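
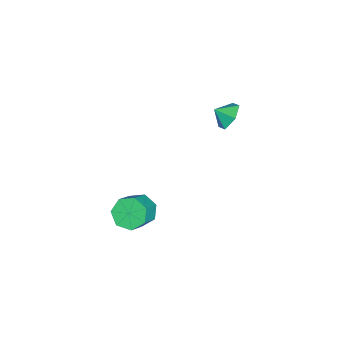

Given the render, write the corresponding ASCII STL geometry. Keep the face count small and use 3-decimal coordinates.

solid 
facet normal -0.751 0.158 -0.641
outer loop
vertex 3.316 -1.904 -2.612
vertex 2.831 -1.28 -1.89
vertex 3.535 -1.002 -2.647
endloop
endfacet
facet normal 0.617 -0.179 -0.767
outer loop
vertex 3.316 -1.904 -2.612
vertex 3.535 -1.002 -2.647
vertex 4.653 -2.185 -1.471
endloop
endfacet
facet normal 0.617 -0.179 -0.767
outer loop
vertex 4.653 -2.185 -1.471
vertex 3.535 -1.002 -2.647
vertex 4.872 -1.283 -1.506
endloop
endfacet
facet normal 0.751 -0.158 0.641
outer loop
vertex 4.653 -2.185 -1.471
vertex 4.872 -1.283 -1.506
vertex 4.169 -1.56 -0.75
endloop
endfacet
facet normal -0.751 0.158 -0.641
outer loop
vertex 3.535 -1.002 -2.647
vertex 2.831 -1.28 -1.89
vertex 3.225 -0.31 -2.113
endloop
endfacet
facet normal 0.569 0.647 -0.508
outer loop
vertex 3.535 -1.002 -2.647
vertex 3.225 -0.31 -2.113
vertex 4.872 -1.283 -1.506
endloop
endfacet
facet normal 0.569 0.646 -0.508
outer loop
vertex 4.872 -1.283 -1.506
vertex 3.225 -0.31 -2.113
vertex 4.562 -0.59 -0.972
endloop
endfacet
facet normal 0.751 -0.158 0.641
outer loop
vertex 4.872 -1.283 -1.506
vertex 4.562 -0.59 -0.972
vertex 4.169 -1.56 -0.75
endloop
endfacet
facet normal -0.751 0.158 -0.641
outer loop
vertex 3.225 -0.31 -2.113
vertex 2.831 -1.28 -1.89
vertex 2.618 -0.347 -1.411
endloop
endfacet
facet normal 0.093 0.987 0.133
outer loop
vertex 3.225 -0.31 -2.113
vertex 2.618 -0.347 -1.411
vertex 4.562 -0.59 -0.972
endloop
endfacet
facet normal 0.093 0.987 0.134
outer loop
vertex 4.562 -0.59 -0.972
vertex 2.618 -0.347 -1.411
vertex 3.955 -0.628 -0.27
endloop
endfacet
facet normal 0.751 -0.158 0.641
outer loop
vertex 4.562 -0.59 -0.972
vertex 3.955 -0.628 -0.27
vertex 4.169 -1.56 -0.75
endloop
endfacet
facet normal -0.751 0.157 -0.641
outer loop
vertex 2.618 -0.347 -1.411
vertex 2.831 -1.28 -1.89
vertex 2.172 -1.087 -1.07
endloop
endfacet
facet normal -0.453 0.584 0.674
outer loop
vertex 2.618 -0.347 -1.411
vertex 2.172 -1.087 -1.07
vertex 3.955 -0.628 -0.27
endloop
endfacet
facet normal -0.453 0.584 0.674
outer loop
vertex 3.955 -0.628 -0.27
vertex 2.172 -1.087 -1.07
vertex 3.509 -1.368 0.071
endloop
endfacet
facet normal 0.751 -0.158 0.641
outer loop
vertex 3.955 -0.628 -0.27
vertex 3.509 -1.368 0.071
vertex 4.169 -1.56 -0.75
endloop
endfacet
facet normal -0.751 0.157 -0.641
outer loop
vertex 2.172 -1.087 -1.07
vertex 2.831 -1.28 -1.89
vertex 2.223 -1.972 -1.347
endloop
endfacet
facet normal -0.658 -0.259 0.707
outer loop
vertex 2.172 -1.087 -1.07
vertex 2.223 -1.972 -1.347
vertex 3.509 -1.368 0.071
endloop
endfacet
facet normal -0.658 -0.259 0.707
outer loop
vertex 3.509 -1.368 0.071
vertex 2.223 -1.972 -1.347
vertex 3.56 -2.253 -0.206
endloop
endfacet
facet normal 0.751 -0.157 0.641
outer loop
vertex 3.509 -1.368 0.071
vertex 3.56 -2.253 -0.206
vertex 4.169 -1.56 -0.75
endloop
endfacet
facet normal -0.751 0.157 -0.641
outer loop
vertex 2.223 -1.972 -1.347
vertex 2.831 -1.28 -1.89
vertex 2.732 -2.335 -2.033
endloop
endfacet
facet normal -0.367 -0.907 0.207
outer loop
vertex 2.223 -1.972 -1.347
vertex 2.732 -2.335 -2.033
vertex 3.56 -2.253 -0.206
endloop
endfacet
facet normal -0.367 -0.907 0.207
outer loop
vertex 3.56 -2.253 -0.206
vertex 2.732 -2.335 -2.033
vertex 4.069 -2.616 -0.893
endloop
endfacet
facet normal 0.752 -0.158 0.640
outer loop
vertex 3.56 -2.253 -0.206
vertex 4.069 -2.616 -0.893
vertex 4.169 -1.56 -0.75
endloop
endfacet
facet normal -0.751 0.157 -0.641
outer loop
vertex 2.732 -2.335 -2.033
vertex 2.831 -1.28 -1.89
vertex 3.316 -1.904 -2.612
endloop
endfacet
facet normal 0.199 -0.872 -0.448
outer loop
vertex 2.732 -2.335 -2.033
vertex 3.316 -1.904 -2.612
vertex 4.069 -2.616 -0.893
endloop
endfacet
facet normal 0.199 -0.871 -0.448
outer loop
vertex 4.069 -2.616 -0.893
vertex 3.316 -1.904 -2.612
vertex 4.653 -2.185 -1.471
endloop
endfacet
facet normal 0.751 -0.158 0.641
outer loop
vertex 4.069 -2.616 -0.893
vertex 4.653 -2.185 -1.471
vertex 4.169 -1.56 -0.75
endloop
endfacet
facet normal -0.098 0.821 -0.563
outer loop
vertex -2.891 3.149 1.755
vertex -3.601 2.663 1.17
vertex -3.899 3.202 2.008
endloop
endfacet
facet normal 0.236 -0.112 0.965
outer loop
vertex -2.891 3.149 1.755
vertex -3.899 3.202 2.008
vertex -3.499 1.817 1.75
endloop
endfacet
facet normal -0.099 0.821 -0.563
outer loop
vertex -3.899 3.202 2.008
vertex -3.601 2.663 1.17
vertex -4.608 2.715 1.423
endloop
endfacet
facet normal -0.481 -0.293 0.826
outer loop
vertex -3.899 3.202 2.008
vertex -4.608 2.715 1.423
vertex -3.499 1.817 1.75
endloop
endfacet
facet normal -0.099 0.821 -0.563
outer loop
vertex -4.608 2.715 1.423
vertex -3.601 2.663 1.17
vertex -4.31 2.176 0.585
endloop
endfacet
facet normal -0.653 -0.721 0.232
outer loop
vertex -4.608 2.715 1.423
vertex -4.31 2.176 0.585
vertex -3.499 1.817 1.75
endloop
endfacet
facet normal -0.098 0.820 -0.564
outer loop
vertex -4.31 2.176 0.585
vertex -3.601 2.663 1.17
vertex -3.303 2.123 0.332
endloop
endfacet
facet normal -0.107 -0.969 -0.224
outer loop
vertex -4.31 2.176 0.585
vertex -3.303 2.123 0.332
vertex -3.499 1.817 1.75
endloop
endfacet
facet normal -0.098 0.820 -0.564
outer loop
vertex -3.303 2.123 0.332
vertex -3.601 2.663 1.17
vertex -2.593 2.61 0.917
endloop
endfacet
facet normal 0.611 -0.787 -0.086
outer loop
vertex -3.303 2.123 0.332
vertex -2.593 2.61 0.917
vertex -3.499 1.817 1.75
endloop
endfacet
facet normal -0.098 0.821 -0.563
outer loop
vertex -2.593 2.61 0.917
vertex -3.601 2.663 1.17
vertex -2.891 3.149 1.755
endloop
endfacet
facet normal 0.782 -0.359 0.509
outer loop
vertex -2.593 2.61 0.917
vertex -2.891 3.149 1.755
vertex -3.499 1.817 1.75
endloop
endfacet

endsolid


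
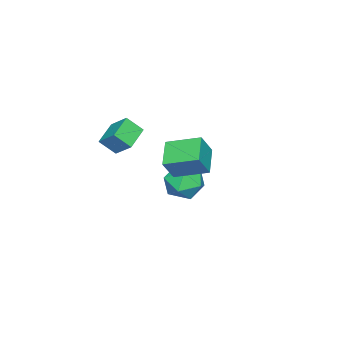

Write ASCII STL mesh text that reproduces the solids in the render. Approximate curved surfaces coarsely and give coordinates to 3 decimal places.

solid 
facet normal -0.011 0.900 -0.435
outer loop
vertex -3.225 -0.139 -3.072
vertex -4.344 0.083 -2.584
vertex -3.321 0.398 -1.958
endloop
endfacet
facet normal 0.657 0.700 -0.281
outer loop
vertex -3.225 -0.139 -3.072
vertex -3.321 0.398 -1.958
vertex -2.467 -0.481 -2.152
endloop
endfacet
facet normal 0.784 0.082 -0.615
outer loop
vertex -3.225 -0.139 -3.072
vertex -2.467 -0.481 -2.152
vertex -2.963 -1.339 -2.898
endloop
endfacet
facet normal 0.195 -0.099 -0.976
outer loop
vertex -3.225 -0.139 -3.072
vertex -2.963 -1.339 -2.898
vertex -4.123 -0.991 -3.165
endloop
endfacet
facet normal -0.296 0.407 -0.864
outer loop
vertex -3.225 -0.139 -3.072
vertex -4.123 -0.991 -3.165
vertex -4.344 0.083 -2.584
endloop
endfacet
facet normal 0.695 0.583 0.421
outer loop
vertex -2.467 -0.481 -2.152
vertex -3.321 0.398 -1.958
vertex -3.117 -0.469 -1.095
endloop
endfacet
facet normal -0.385 0.907 0.172
outer loop
vertex -3.321 0.398 -1.958
vertex -4.344 0.083 -2.584
vertex -4.277 -0.121 -1.362
endloop
endfacet
facet normal -0.846 0.108 -0.522
outer loop
vertex -4.344 0.083 -2.584
vertex -4.123 -0.991 -3.165
vertex -4.773 -0.979 -2.108
endloop
endfacet
facet normal -0.052 -0.711 -0.702
outer loop
vertex -4.123 -0.991 -3.165
vertex -2.963 -1.339 -2.898
vertex -3.919 -1.858 -2.302
endloop
endfacet
facet normal 0.901 -0.417 -0.119
outer loop
vertex -2.963 -1.339 -2.898
vertex -2.467 -0.481 -2.152
vertex -2.896 -1.543 -1.676
endloop
endfacet
facet normal -0.195 0.099 0.976
outer loop
vertex -4.015 -1.321 -1.188
vertex -3.117 -0.469 -1.095
vertex -4.277 -0.121 -1.362
endloop
endfacet
facet normal -0.784 -0.082 0.615
outer loop
vertex -4.015 -1.321 -1.188
vertex -4.277 -0.121 -1.362
vertex -4.773 -0.979 -2.108
endloop
endfacet
facet normal -0.657 -0.700 0.281
outer loop
vertex -4.015 -1.321 -1.188
vertex -4.773 -0.979 -2.108
vertex -3.919 -1.858 -2.302
endloop
endfacet
facet normal 0.011 -0.900 0.435
outer loop
vertex -4.015 -1.321 -1.188
vertex -3.919 -1.858 -2.302
vertex -2.896 -1.543 -1.676
endloop
endfacet
facet normal 0.296 -0.407 0.864
outer loop
vertex -4.015 -1.321 -1.188
vertex -2.896 -1.543 -1.676
vertex -3.117 -0.469 -1.095
endloop
endfacet
facet normal 0.052 0.711 0.702
outer loop
vertex -4.277 -0.121 -1.362
vertex -3.117 -0.469 -1.095
vertex -3.321 0.398 -1.958
endloop
endfacet
facet normal -0.901 0.417 0.119
outer loop
vertex -4.773 -0.979 -2.108
vertex -4.277 -0.121 -1.362
vertex -4.344 0.083 -2.584
endloop
endfacet
facet normal -0.695 -0.583 -0.421
outer loop
vertex -3.919 -1.858 -2.302
vertex -4.773 -0.979 -2.108
vertex -4.123 -0.991 -3.165
endloop
endfacet
facet normal 0.385 -0.907 -0.172
outer loop
vertex -2.896 -1.543 -1.676
vertex -3.919 -1.858 -2.302
vertex -2.963 -1.339 -2.898
endloop
endfacet
facet normal 0.846 -0.108 0.522
outer loop
vertex -3.117 -0.469 -1.095
vertex -2.896 -1.543 -1.676
vertex -2.467 -0.481 -2.152
endloop
endfacet
facet normal -0.942 -0.055 0.330
outer loop
vertex -0.142 -3.02 3.351
vertex 0.107 -2.0 4.231
vertex -0.471 -2.242 2.542
endloop
endfacet
facet normal -0.182 -0.745 -0.642
outer loop
vertex 0.933 -2.16 2.049
vertex -0.142 -3.02 3.351
vertex -0.471 -2.242 2.542
endloop
endfacet
facet normal -0.942 -0.055 0.330
outer loop
vertex -0.471 -2.242 2.542
vertex 0.107 -2.0 4.231
vertex -0.222 -1.222 3.421
endloop
endfacet
facet normal -0.282 0.665 -0.692
outer loop
vertex -0.222 -1.222 3.421
vertex 0.933 -2.16 2.049
vertex -0.471 -2.242 2.542
endloop
endfacet
facet normal 0.282 -0.665 0.691
outer loop
vertex -0.142 -3.02 3.351
vertex 1.511 -1.918 3.738
vertex 0.107 -2.0 4.231
endloop
endfacet
facet normal -0.181 -0.745 -0.642
outer loop
vertex 1.262 -2.938 2.859
vertex -0.142 -3.02 3.351
vertex 0.933 -2.16 2.049
endloop
endfacet
facet normal 0.281 -0.665 0.692
outer loop
vertex 1.262 -2.938 2.859
vertex 1.511 -1.918 3.738
vertex -0.142 -3.02 3.351
endloop
endfacet
facet normal 0.182 0.745 0.642
outer loop
vertex 0.107 -2.0 4.231
vertex 1.511 -1.918 3.738
vertex -0.222 -1.222 3.421
endloop
endfacet
facet normal -0.281 0.665 -0.692
outer loop
vertex 1.182 -1.14 2.929
vertex 0.933 -2.16 2.049
vertex -0.222 -1.222 3.421
endloop
endfacet
facet normal 0.182 0.745 0.642
outer loop
vertex -0.222 -1.222 3.421
vertex 1.511 -1.918 3.738
vertex 1.182 -1.14 2.929
endloop
endfacet
facet normal 0.942 0.055 -0.330
outer loop
vertex 1.182 -1.14 2.929
vertex 1.262 -2.938 2.859
vertex 0.933 -2.16 2.049
endloop
endfacet
facet normal 0.942 0.055 -0.330
outer loop
vertex 1.511 -1.918 3.738
vertex 1.262 -2.938 2.859
vertex 1.182 -1.14 2.929
endloop
endfacet
facet normal -0.835 -0.352 0.422
outer loop
vertex 2.242 1.334 4.553
vertex 1.814 3.04 5.127
vertex 1.549 1.558 3.369
endloop
endfacet
facet normal 0.231 -0.922 -0.310
outer loop
vertex 2.886 2.12 2.693
vertex 2.242 1.334 4.553
vertex 1.549 1.558 3.369
endloop
endfacet
facet normal -0.835 -0.352 0.422
outer loop
vertex 1.549 1.558 3.369
vertex 1.814 3.04 5.127
vertex 1.121 3.264 3.943
endloop
endfacet
facet normal -0.499 0.161 -0.852
outer loop
vertex 1.121 3.264 3.943
vertex 2.886 2.12 2.693
vertex 1.549 1.558 3.369
endloop
endfacet
facet normal 0.499 -0.161 0.852
outer loop
vertex 2.242 1.334 4.553
vertex 3.151 3.602 4.451
vertex 1.814 3.04 5.127
endloop
endfacet
facet normal 0.231 -0.922 -0.310
outer loop
vertex 3.579 1.896 3.877
vertex 2.242 1.334 4.553
vertex 2.886 2.12 2.693
endloop
endfacet
facet normal 0.499 -0.161 0.852
outer loop
vertex 3.579 1.896 3.877
vertex 3.151 3.602 4.451
vertex 2.242 1.334 4.553
endloop
endfacet
facet normal -0.231 0.922 0.310
outer loop
vertex 1.814 3.04 5.127
vertex 3.151 3.602 4.451
vertex 1.121 3.264 3.943
endloop
endfacet
facet normal -0.499 0.161 -0.852
outer loop
vertex 2.458 3.826 3.267
vertex 2.886 2.12 2.693
vertex 1.121 3.264 3.943
endloop
endfacet
facet normal -0.231 0.922 0.310
outer loop
vertex 1.121 3.264 3.943
vertex 3.151 3.602 4.451
vertex 2.458 3.826 3.267
endloop
endfacet
facet normal 0.835 0.352 -0.422
outer loop
vertex 2.458 3.826 3.267
vertex 3.579 1.896 3.877
vertex 2.886 2.12 2.693
endloop
endfacet
facet normal 0.835 0.352 -0.422
outer loop
vertex 3.151 3.602 4.451
vertex 3.579 1.896 3.877
vertex 2.458 3.826 3.267
endloop
endfacet

endsolid


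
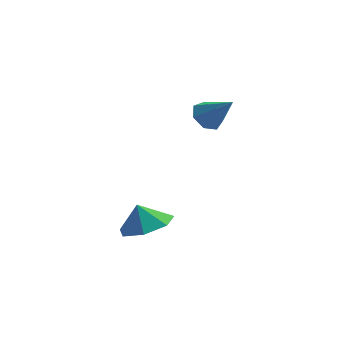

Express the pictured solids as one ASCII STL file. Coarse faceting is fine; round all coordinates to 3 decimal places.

solid 
facet normal -0.545 0.422 -0.725
outer loop
vertex 3.979 0.527 0.435
vertex 3.397 0.416 0.808
vertex 3.82 0.974 0.815
endloop
endfacet
facet normal 0.943 0.333 0.003
outer loop
vertex 3.979 0.527 0.435
vertex 3.82 0.974 0.815
vertex 4.243 -0.236 1.932
endloop
endfacet
facet normal -0.544 0.421 -0.726
outer loop
vertex 3.82 0.974 0.815
vertex 3.397 0.416 0.808
vertex 3.342 1.001 1.189
endloop
endfacet
facet normal 0.475 0.681 0.558
outer loop
vertex 3.82 0.974 0.815
vertex 3.342 1.001 1.189
vertex 4.243 -0.236 1.932
endloop
endfacet
facet normal -0.546 0.421 -0.725
outer loop
vertex 3.342 1.001 1.189
vertex 3.397 0.416 0.808
vertex 2.906 0.587 1.277
endloop
endfacet
facet normal -0.195 0.396 0.897
outer loop
vertex 3.342 1.001 1.189
vertex 2.906 0.587 1.277
vertex 4.243 -0.236 1.932
endloop
endfacet
facet normal -0.546 0.421 -0.725
outer loop
vertex 2.906 0.587 1.277
vertex 3.397 0.416 0.808
vertex 2.84 0.045 1.012
endloop
endfacet
facet normal -0.564 -0.306 0.767
outer loop
vertex 2.906 0.587 1.277
vertex 2.84 0.045 1.012
vertex 4.243 -0.236 1.932
endloop
endfacet
facet normal -0.546 0.421 -0.725
outer loop
vertex 2.84 0.045 1.012
vertex 3.397 0.416 0.808
vertex 3.194 -0.218 0.593
endloop
endfacet
facet normal -0.353 -0.897 0.265
outer loop
vertex 2.84 0.045 1.012
vertex 3.194 -0.218 0.593
vertex 4.243 -0.236 1.932
endloop
endfacet
facet normal -0.545 0.421 -0.725
outer loop
vertex 3.194 -0.218 0.593
vertex 3.397 0.416 0.808
vertex 3.7 -0.003 0.337
endloop
endfacet
facet normal 0.279 -0.932 -0.231
outer loop
vertex 3.194 -0.218 0.593
vertex 3.7 -0.003 0.337
vertex 4.243 -0.236 1.932
endloop
endfacet
facet normal -0.545 0.421 -0.725
outer loop
vertex 3.7 -0.003 0.337
vertex 3.397 0.416 0.808
vertex 3.979 0.527 0.435
endloop
endfacet
facet normal 0.855 -0.386 -0.347
outer loop
vertex 3.7 -0.003 0.337
vertex 3.979 0.527 0.435
vertex 4.243 -0.236 1.932
endloop
endfacet
facet normal 0.312 -0.288 -0.905
outer loop
vertex 2.033 -1.27 -3.422
vertex 1.009 -1.437 -3.722
vertex 1.597 -0.535 -3.806
endloop
endfacet
facet normal 0.384 0.596 0.705
outer loop
vertex 2.033 -1.27 -3.422
vertex 1.597 -0.535 -3.806
vertex 0.691 -1.143 -2.798
endloop
endfacet
facet normal 0.311 -0.287 -0.906
outer loop
vertex 1.597 -0.535 -3.806
vertex 1.009 -1.437 -3.722
vertex 0.718 -0.478 -4.126
endloop
endfacet
facet normal -0.104 0.890 0.444
outer loop
vertex 1.597 -0.535 -3.806
vertex 0.718 -0.478 -4.126
vertex 0.691 -1.143 -2.798
endloop
endfacet
facet normal 0.311 -0.287 -0.906
outer loop
vertex 0.718 -0.478 -4.126
vertex 1.009 -1.437 -3.722
vertex 0.058 -1.143 -4.142
endloop
endfacet
facet normal -0.677 0.664 0.319
outer loop
vertex 0.718 -0.478 -4.126
vertex 0.058 -1.143 -4.142
vertex 0.691 -1.143 -2.798
endloop
endfacet
facet normal 0.311 -0.287 -0.906
outer loop
vertex 0.058 -1.143 -4.142
vertex 1.009 -1.437 -3.722
vertex 0.114 -2.029 -3.842
endloop
endfacet
facet normal -0.901 0.087 0.424
outer loop
vertex 0.058 -1.143 -4.142
vertex 0.114 -2.029 -3.842
vertex 0.691 -1.143 -2.798
endloop
endfacet
facet normal 0.312 -0.288 -0.906
outer loop
vertex 0.114 -2.029 -3.842
vertex 1.009 -1.437 -3.722
vertex 0.844 -2.469 -3.451
endloop
endfacet
facet normal -0.609 -0.406 0.681
outer loop
vertex 0.114 -2.029 -3.842
vertex 0.844 -2.469 -3.451
vertex 0.691 -1.143 -2.798
endloop
endfacet
facet normal 0.311 -0.288 -0.906
outer loop
vertex 0.844 -2.469 -3.451
vertex 1.009 -1.437 -3.722
vertex 1.698 -2.131 -3.265
endloop
endfacet
facet normal -0.020 -0.444 0.896
outer loop
vertex 0.844 -2.469 -3.451
vertex 1.698 -2.131 -3.265
vertex 0.691 -1.143 -2.798
endloop
endfacet
facet normal 0.312 -0.287 -0.906
outer loop
vertex 1.698 -2.131 -3.265
vertex 1.009 -1.437 -3.722
vertex 2.033 -1.27 -3.422
endloop
endfacet
facet normal 0.422 0.001 0.907
outer loop
vertex 1.698 -2.131 -3.265
vertex 2.033 -1.27 -3.422
vertex 0.691 -1.143 -2.798
endloop
endfacet

endsolid


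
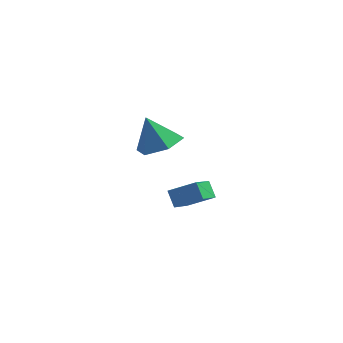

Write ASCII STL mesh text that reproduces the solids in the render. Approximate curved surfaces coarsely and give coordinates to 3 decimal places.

solid 
facet normal -0.872 -0.162 -0.462
outer loop
vertex -1.591 -1.677 -3.07
vertex -1.376 -0.372 -3.934
vertex -1.186 -2.141 -3.671
endloop
endfacet
facet normal -0.135 -0.826 0.547
outer loop
vertex -0.044 -1.928 -3.066
vertex -1.591 -1.677 -3.07
vertex -1.186 -2.141 -3.671
endloop
endfacet
facet normal -0.872 -0.162 -0.461
outer loop
vertex -1.186 -2.141 -3.671
vertex -1.376 -0.372 -3.934
vertex -0.972 -0.835 -4.535
endloop
endfacet
facet normal 0.471 -0.539 -0.698
outer loop
vertex -0.972 -0.835 -4.535
vertex -0.044 -1.928 -3.066
vertex -1.186 -2.141 -3.671
endloop
endfacet
facet normal -0.470 0.540 0.698
outer loop
vertex -1.591 -1.677 -3.07
vertex -0.234 -0.159 -3.329
vertex -1.376 -0.372 -3.934
endloop
endfacet
facet normal -0.136 -0.827 0.546
outer loop
vertex -0.448 -1.465 -2.465
vertex -1.591 -1.677 -3.07
vertex -0.044 -1.928 -3.066
endloop
endfacet
facet normal -0.470 0.539 0.699
outer loop
vertex -0.448 -1.465 -2.465
vertex -0.234 -0.159 -3.329
vertex -1.591 -1.677 -3.07
endloop
endfacet
facet normal 0.135 0.827 -0.546
outer loop
vertex -1.376 -0.372 -3.934
vertex -0.234 -0.159 -3.329
vertex -0.972 -0.835 -4.535
endloop
endfacet
facet normal 0.470 -0.540 -0.698
outer loop
vertex 0.171 -0.623 -3.93
vertex -0.044 -1.928 -3.066
vertex -0.972 -0.835 -4.535
endloop
endfacet
facet normal 0.136 0.826 -0.546
outer loop
vertex -0.972 -0.835 -4.535
vertex -0.234 -0.159 -3.329
vertex 0.171 -0.623 -3.93
endloop
endfacet
facet normal 0.872 0.162 0.462
outer loop
vertex 0.171 -0.623 -3.93
vertex -0.448 -1.465 -2.465
vertex -0.044 -1.928 -3.066
endloop
endfacet
facet normal 0.872 0.163 0.462
outer loop
vertex -0.234 -0.159 -3.329
vertex -0.448 -1.465 -2.465
vertex 0.171 -0.623 -3.93
endloop
endfacet
facet normal 0.430 -0.123 -0.894
outer loop
vertex -0.587 -2.888 1.274
vertex -1.502 -3.062 0.858
vertex -1.134 -2.111 0.904
endloop
endfacet
facet normal 0.404 0.609 0.683
outer loop
vertex -0.587 -2.888 1.274
vertex -1.134 -2.111 0.904
vertex -2.138 -2.878 2.182
endloop
endfacet
facet normal 0.430 -0.123 -0.894
outer loop
vertex -1.134 -2.111 0.904
vertex -1.502 -3.062 0.858
vertex -2.049 -2.285 0.488
endloop
endfacet
facet normal -0.308 0.903 0.300
outer loop
vertex -1.134 -2.111 0.904
vertex -2.049 -2.285 0.488
vertex -2.138 -2.878 2.182
endloop
endfacet
facet normal 0.430 -0.123 -0.894
outer loop
vertex -2.049 -2.285 0.488
vertex -1.502 -3.062 0.858
vertex -2.417 -3.235 0.442
endloop
endfacet
facet normal -0.931 0.357 0.076
outer loop
vertex -2.049 -2.285 0.488
vertex -2.417 -3.235 0.442
vertex -2.138 -2.878 2.182
endloop
endfacet
facet normal 0.430 -0.124 -0.894
outer loop
vertex -2.417 -3.235 0.442
vertex -1.502 -3.062 0.858
vertex -1.87 -4.012 0.813
endloop
endfacet
facet normal -0.844 -0.482 0.234
outer loop
vertex -2.417 -3.235 0.442
vertex -1.87 -4.012 0.813
vertex -2.138 -2.878 2.182
endloop
endfacet
facet normal 0.430 -0.124 -0.894
outer loop
vertex -1.87 -4.012 0.813
vertex -1.502 -3.062 0.858
vertex -0.955 -3.839 1.229
endloop
endfacet
facet normal -0.134 -0.776 0.617
outer loop
vertex -1.87 -4.012 0.813
vertex -0.955 -3.839 1.229
vertex -2.138 -2.878 2.182
endloop
endfacet
facet normal 0.430 -0.124 -0.894
outer loop
vertex -0.955 -3.839 1.229
vertex -1.502 -3.062 0.858
vertex -0.587 -2.888 1.274
endloop
endfacet
facet normal 0.491 -0.230 0.841
outer loop
vertex -0.955 -3.839 1.229
vertex -0.587 -2.888 1.274
vertex -2.138 -2.878 2.182
endloop
endfacet

endsolid


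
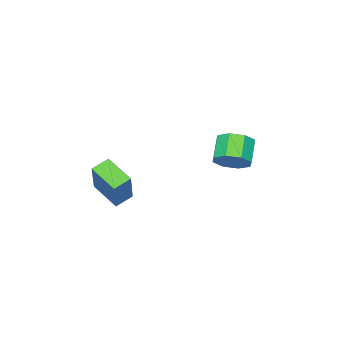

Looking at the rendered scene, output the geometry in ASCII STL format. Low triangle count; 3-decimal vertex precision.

solid 
facet normal -0.940 0.192 0.283
outer loop
vertex 1.561 -3.99 1.782
vertex 1.711 -2.529 1.288
vertex 0.904 -4.534 -0.027
endloop
endfacet
facet normal -0.097 -0.943 0.319
outer loop
vertex 1.769 -4.711 -0.288
vertex 1.561 -3.99 1.782
vertex 0.904 -4.534 -0.027
endloop
endfacet
facet normal -0.940 0.193 0.283
outer loop
vertex 0.904 -4.534 -0.027
vertex 1.711 -2.529 1.288
vertex 1.055 -3.073 -0.521
endloop
endfacet
facet normal -0.329 -0.272 -0.905
outer loop
vertex 1.055 -3.073 -0.521
vertex 1.769 -4.711 -0.288
vertex 0.904 -4.534 -0.027
endloop
endfacet
facet normal 0.329 0.272 0.904
outer loop
vertex 1.561 -3.99 1.782
vertex 2.576 -2.706 1.027
vertex 1.711 -2.529 1.288
endloop
endfacet
facet normal -0.097 -0.943 0.319
outer loop
vertex 2.425 -4.167 1.521
vertex 1.561 -3.99 1.782
vertex 1.769 -4.711 -0.288
endloop
endfacet
facet normal 0.329 0.272 0.904
outer loop
vertex 2.425 -4.167 1.521
vertex 2.576 -2.706 1.027
vertex 1.561 -3.99 1.782
endloop
endfacet
facet normal 0.097 0.943 -0.319
outer loop
vertex 1.711 -2.529 1.288
vertex 2.576 -2.706 1.027
vertex 1.055 -3.073 -0.521
endloop
endfacet
facet normal -0.329 -0.272 -0.904
outer loop
vertex 1.919 -3.25 -0.782
vertex 1.769 -4.711 -0.288
vertex 1.055 -3.073 -0.521
endloop
endfacet
facet normal 0.097 0.943 -0.319
outer loop
vertex 1.055 -3.073 -0.521
vertex 2.576 -2.706 1.027
vertex 1.919 -3.25 -0.782
endloop
endfacet
facet normal 0.940 -0.192 -0.283
outer loop
vertex 1.919 -3.25 -0.782
vertex 2.425 -4.167 1.521
vertex 1.769 -4.711 -0.288
endloop
endfacet
facet normal 0.939 -0.193 -0.283
outer loop
vertex 2.576 -2.706 1.027
vertex 2.425 -4.167 1.521
vertex 1.919 -3.25 -0.782
endloop
endfacet
facet normal 0.711 0.450 -0.540
outer loop
vertex -2.7 -0.974 1.146
vertex -3.221 -1.043 0.403
vertex -3.115 -0.422 1.06
endloop
endfacet
facet normal 0.373 0.410 0.832
outer loop
vertex -2.7 -0.974 1.146
vertex -3.115 -0.422 1.06
vertex -3.638 -1.568 1.859
endloop
endfacet
facet normal 0.373 0.410 0.832
outer loop
vertex -3.638 -1.568 1.859
vertex -3.115 -0.422 1.06
vertex -4.053 -1.016 1.773
endloop
endfacet
facet normal -0.711 -0.450 0.541
outer loop
vertex -3.638 -1.568 1.859
vertex -4.053 -1.016 1.773
vertex -4.159 -1.637 1.117
endloop
endfacet
facet normal 0.711 0.450 -0.540
outer loop
vertex -3.115 -0.422 1.06
vertex -3.221 -1.043 0.403
vertex -3.592 -0.233 0.589
endloop
endfacet
facet normal -0.158 0.851 0.501
outer loop
vertex -3.115 -0.422 1.06
vertex -3.592 -0.233 0.589
vertex -4.053 -1.016 1.773
endloop
endfacet
facet normal -0.158 0.851 0.501
outer loop
vertex -4.053 -1.016 1.773
vertex -3.592 -0.233 0.589
vertex -4.531 -0.827 1.302
endloop
endfacet
facet normal -0.711 -0.450 0.541
outer loop
vertex -4.053 -1.016 1.773
vertex -4.531 -0.827 1.302
vertex -4.159 -1.637 1.117
endloop
endfacet
facet normal 0.711 0.450 -0.541
outer loop
vertex -3.592 -0.233 0.589
vertex -3.221 -1.043 0.403
vertex -3.852 -0.519 0.009
endloop
endfacet
facet normal -0.596 0.793 -0.124
outer loop
vertex -3.592 -0.233 0.589
vertex -3.852 -0.519 0.009
vertex -4.531 -0.827 1.302
endloop
endfacet
facet normal -0.597 0.793 -0.125
outer loop
vertex -4.531 -0.827 1.302
vertex -3.852 -0.519 0.009
vertex -4.79 -1.113 0.723
endloop
endfacet
facet normal -0.711 -0.450 0.540
outer loop
vertex -4.531 -0.827 1.302
vertex -4.79 -1.113 0.723
vertex -4.159 -1.637 1.117
endloop
endfacet
facet normal 0.711 0.449 -0.541
outer loop
vertex -3.852 -0.519 0.009
vertex -3.221 -1.043 0.403
vertex -3.742 -1.112 -0.339
endloop
endfacet
facet normal -0.686 0.270 -0.676
outer loop
vertex -3.852 -0.519 0.009
vertex -3.742 -1.112 -0.339
vertex -4.79 -1.113 0.723
endloop
endfacet
facet normal -0.685 0.271 -0.676
outer loop
vertex -4.79 -1.113 0.723
vertex -3.742 -1.112 -0.339
vertex -4.68 -1.706 0.374
endloop
endfacet
facet normal -0.711 -0.450 0.540
outer loop
vertex -4.79 -1.113 0.723
vertex -4.68 -1.706 0.374
vertex -4.159 -1.637 1.117
endloop
endfacet
facet normal 0.711 0.450 -0.541
outer loop
vertex -3.742 -1.112 -0.339
vertex -3.221 -1.043 0.403
vertex -3.327 -1.664 -0.253
endloop
endfacet
facet normal -0.373 -0.410 -0.832
outer loop
vertex -3.742 -1.112 -0.339
vertex -3.327 -1.664 -0.253
vertex -4.68 -1.706 0.374
endloop
endfacet
facet normal -0.373 -0.410 -0.832
outer loop
vertex -4.68 -1.706 0.374
vertex -3.327 -1.664 -0.253
vertex -4.265 -2.258 0.46
endloop
endfacet
facet normal -0.711 -0.450 0.540
outer loop
vertex -4.68 -1.706 0.374
vertex -4.265 -2.258 0.46
vertex -4.159 -1.637 1.117
endloop
endfacet
facet normal 0.711 0.450 -0.541
outer loop
vertex -3.327 -1.664 -0.253
vertex -3.221 -1.043 0.403
vertex -2.849 -1.853 0.218
endloop
endfacet
facet normal 0.158 -0.851 -0.501
outer loop
vertex -3.327 -1.664 -0.253
vertex -2.849 -1.853 0.218
vertex -4.265 -2.258 0.46
endloop
endfacet
facet normal 0.158 -0.851 -0.501
outer loop
vertex -4.265 -2.258 0.46
vertex -2.849 -1.853 0.218
vertex -3.788 -2.447 0.931
endloop
endfacet
facet normal -0.711 -0.450 0.540
outer loop
vertex -4.265 -2.258 0.46
vertex -3.788 -2.447 0.931
vertex -4.159 -1.637 1.117
endloop
endfacet
facet normal 0.711 0.450 -0.540
outer loop
vertex -2.849 -1.853 0.218
vertex -3.221 -1.043 0.403
vertex -2.59 -1.567 0.797
endloop
endfacet
facet normal 0.596 -0.793 0.125
outer loop
vertex -2.849 -1.853 0.218
vertex -2.59 -1.567 0.797
vertex -3.788 -2.447 0.931
endloop
endfacet
facet normal 0.596 -0.793 0.124
outer loop
vertex -3.788 -2.447 0.931
vertex -2.59 -1.567 0.797
vertex -3.528 -2.161 1.511
endloop
endfacet
facet normal -0.711 -0.450 0.541
outer loop
vertex -3.788 -2.447 0.931
vertex -3.528 -2.161 1.511
vertex -4.159 -1.637 1.117
endloop
endfacet
facet normal 0.711 0.450 -0.540
outer loop
vertex -2.59 -1.567 0.797
vertex -3.221 -1.043 0.403
vertex -2.7 -0.974 1.146
endloop
endfacet
facet normal 0.686 -0.271 0.676
outer loop
vertex -2.59 -1.567 0.797
vertex -2.7 -0.974 1.146
vertex -3.528 -2.161 1.511
endloop
endfacet
facet normal 0.685 -0.270 0.677
outer loop
vertex -3.528 -2.161 1.511
vertex -2.7 -0.974 1.146
vertex -3.638 -1.568 1.859
endloop
endfacet
facet normal -0.711 -0.449 0.541
outer loop
vertex -3.528 -2.161 1.511
vertex -3.638 -1.568 1.859
vertex -4.159 -1.637 1.117
endloop
endfacet

endsolid


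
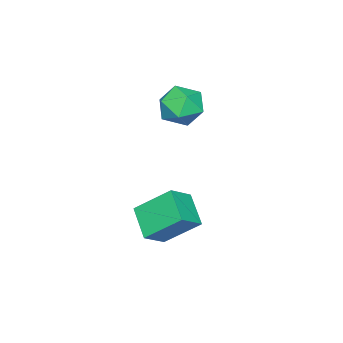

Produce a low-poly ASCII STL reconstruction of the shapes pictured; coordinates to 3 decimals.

solid 
facet normal -0.791 0.210 -0.574
outer loop
vertex 2.621 2.041 -2.16
vertex 2.084 3.406 -0.921
vertex 3.475 3.094 -2.951
endloop
endfacet
facet normal 0.280 -0.711 -0.645
outer loop
vertex 4.456 2.834 -2.239
vertex 2.621 2.041 -2.16
vertex 3.475 3.094 -2.951
endloop
endfacet
facet normal -0.791 0.211 -0.574
outer loop
vertex 3.475 3.094 -2.951
vertex 2.084 3.406 -0.921
vertex 2.939 4.46 -1.712
endloop
endfacet
facet normal 0.544 0.671 -0.504
outer loop
vertex 2.939 4.46 -1.712
vertex 4.456 2.834 -2.239
vertex 3.475 3.094 -2.951
endloop
endfacet
facet normal -0.544 -0.671 0.504
outer loop
vertex 2.621 2.041 -2.16
vertex 3.065 3.146 -0.209
vertex 2.084 3.406 -0.921
endloop
endfacet
facet normal 0.279 -0.711 -0.645
outer loop
vertex 3.601 1.78 -1.448
vertex 2.621 2.041 -2.16
vertex 4.456 2.834 -2.239
endloop
endfacet
facet normal -0.545 -0.671 0.504
outer loop
vertex 3.601 1.78 -1.448
vertex 3.065 3.146 -0.209
vertex 2.621 2.041 -2.16
endloop
endfacet
facet normal -0.280 0.711 0.645
outer loop
vertex 2.084 3.406 -0.921
vertex 3.065 3.146 -0.209
vertex 2.939 4.46 -1.712
endloop
endfacet
facet normal 0.544 0.671 -0.503
outer loop
vertex 3.919 4.199 -1.0
vertex 4.456 2.834 -2.239
vertex 2.939 4.46 -1.712
endloop
endfacet
facet normal -0.279 0.711 0.645
outer loop
vertex 2.939 4.46 -1.712
vertex 3.065 3.146 -0.209
vertex 3.919 4.199 -1.0
endloop
endfacet
facet normal 0.791 -0.210 0.575
outer loop
vertex 3.919 4.199 -1.0
vertex 3.601 1.78 -1.448
vertex 4.456 2.834 -2.239
endloop
endfacet
facet normal 0.791 -0.210 0.574
outer loop
vertex 3.065 3.146 -0.209
vertex 3.601 1.78 -1.448
vertex 3.919 4.199 -1.0
endloop
endfacet
facet normal -0.615 0.788 0.020
outer loop
vertex 0.218 2.79 2.606
vertex -0.539 2.211 2.136
vertex -0.471 2.237 3.196
endloop
endfacet
facet normal -0.160 0.806 0.569
outer loop
vertex 0.218 2.79 2.606
vertex -0.471 2.237 3.196
vertex 0.558 2.255 3.459
endloop
endfacet
facet normal 0.504 0.808 0.306
outer loop
vertex 0.218 2.79 2.606
vertex 0.558 2.255 3.459
vertex 1.126 2.241 2.561
endloop
endfacet
facet normal 0.458 0.790 -0.407
outer loop
vertex 0.218 2.79 2.606
vertex 1.126 2.241 2.561
vertex 0.448 2.213 1.744
endloop
endfacet
facet normal -0.233 0.778 -0.583
outer loop
vertex 0.218 2.79 2.606
vertex 0.448 2.213 1.744
vertex -0.539 2.211 2.136
endloop
endfacet
facet normal -0.246 0.207 0.947
outer loop
vertex 0.558 2.255 3.459
vertex -0.471 2.237 3.196
vertex 0.012 1.347 3.516
endloop
endfacet
facet normal -0.982 0.177 0.059
outer loop
vertex -0.471 2.237 3.196
vertex -0.539 2.211 2.136
vertex -0.666 1.319 2.699
endloop
endfacet
facet normal -0.365 0.162 -0.917
outer loop
vertex -0.539 2.211 2.136
vertex 0.448 2.213 1.744
vertex -0.098 1.305 1.801
endloop
endfacet
facet normal 0.754 0.182 -0.632
outer loop
vertex 0.448 2.213 1.744
vertex 1.126 2.241 2.561
vertex 0.931 1.323 2.064
endloop
endfacet
facet normal 0.828 0.211 0.520
outer loop
vertex 1.126 2.241 2.561
vertex 0.558 2.255 3.459
vertex 0.999 1.349 3.124
endloop
endfacet
facet normal -0.458 -0.790 0.407
outer loop
vertex 0.242 0.77 2.654
vertex 0.012 1.347 3.516
vertex -0.666 1.319 2.699
endloop
endfacet
facet normal -0.504 -0.808 -0.306
outer loop
vertex 0.242 0.77 2.654
vertex -0.666 1.319 2.699
vertex -0.098 1.305 1.801
endloop
endfacet
facet normal 0.160 -0.806 -0.569
outer loop
vertex 0.242 0.77 2.654
vertex -0.098 1.305 1.801
vertex 0.931 1.323 2.064
endloop
endfacet
facet normal 0.615 -0.788 -0.020
outer loop
vertex 0.242 0.77 2.654
vertex 0.931 1.323 2.064
vertex 0.999 1.349 3.124
endloop
endfacet
facet normal 0.233 -0.778 0.583
outer loop
vertex 0.242 0.77 2.654
vertex 0.999 1.349 3.124
vertex 0.012 1.347 3.516
endloop
endfacet
facet normal -0.754 -0.182 0.632
outer loop
vertex -0.666 1.319 2.699
vertex 0.012 1.347 3.516
vertex -0.471 2.237 3.196
endloop
endfacet
facet normal -0.828 -0.211 -0.520
outer loop
vertex -0.098 1.305 1.801
vertex -0.666 1.319 2.699
vertex -0.539 2.211 2.136
endloop
endfacet
facet normal 0.246 -0.207 -0.947
outer loop
vertex 0.931 1.323 2.064
vertex -0.098 1.305 1.801
vertex 0.448 2.213 1.744
endloop
endfacet
facet normal 0.982 -0.177 -0.059
outer loop
vertex 0.999 1.349 3.124
vertex 0.931 1.323 2.064
vertex 1.126 2.241 2.561
endloop
endfacet
facet normal 0.365 -0.162 0.917
outer loop
vertex 0.012 1.347 3.516
vertex 0.999 1.349 3.124
vertex 0.558 2.255 3.459
endloop
endfacet

endsolid


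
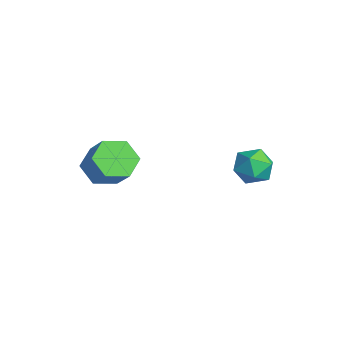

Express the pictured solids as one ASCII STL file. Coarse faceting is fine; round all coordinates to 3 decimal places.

solid 
facet normal -0.682 -0.142 -0.718
outer loop
vertex -2.779 -2.306 -3.409
vertex -3.251 -2.557 -2.911
vertex -3.232 -1.845 -3.07
endloop
endfacet
facet normal 0.388 0.762 -0.518
outer loop
vertex -2.779 -2.306 -3.409
vertex -3.232 -1.845 -3.07
vertex -2.037 -2.152 -2.626
endloop
endfacet
facet normal 0.388 0.762 -0.519
outer loop
vertex -2.037 -2.152 -2.626
vertex -3.232 -1.845 -3.07
vertex -2.49 -1.69 -2.287
endloop
endfacet
facet normal 0.681 0.141 0.718
outer loop
vertex -2.037 -2.152 -2.626
vertex -2.49 -1.69 -2.287
vertex -2.509 -2.403 -2.129
endloop
endfacet
facet normal -0.681 -0.142 -0.718
outer loop
vertex -3.232 -1.845 -3.07
vertex -3.251 -2.557 -2.911
vertex -3.704 -2.096 -2.573
endloop
endfacet
facet normal -0.344 0.928 0.142
outer loop
vertex -3.232 -1.845 -3.07
vertex -3.704 -2.096 -2.573
vertex -2.49 -1.69 -2.287
endloop
endfacet
facet normal -0.344 0.928 0.142
outer loop
vertex -2.49 -1.69 -2.287
vertex -3.704 -2.096 -2.573
vertex -2.962 -1.941 -1.79
endloop
endfacet
facet normal 0.681 0.141 0.718
outer loop
vertex -2.49 -1.69 -2.287
vertex -2.962 -1.941 -1.79
vertex -2.509 -2.403 -2.129
endloop
endfacet
facet normal -0.681 -0.142 -0.718
outer loop
vertex -3.704 -2.096 -2.573
vertex -3.251 -2.557 -2.911
vertex -3.723 -2.808 -2.414
endloop
endfacet
facet normal -0.732 0.167 0.661
outer loop
vertex -3.704 -2.096 -2.573
vertex -3.723 -2.808 -2.414
vertex -2.962 -1.941 -1.79
endloop
endfacet
facet normal -0.732 0.167 0.661
outer loop
vertex -2.962 -1.941 -1.79
vertex -3.723 -2.808 -2.414
vertex -2.981 -2.654 -1.631
endloop
endfacet
facet normal 0.682 0.142 0.718
outer loop
vertex -2.962 -1.941 -1.79
vertex -2.981 -2.654 -1.631
vertex -2.509 -2.403 -2.129
endloop
endfacet
facet normal -0.681 -0.141 -0.718
outer loop
vertex -3.723 -2.808 -2.414
vertex -3.251 -2.557 -2.911
vertex -3.27 -3.27 -2.753
endloop
endfacet
facet normal -0.389 -0.762 0.518
outer loop
vertex -3.723 -2.808 -2.414
vertex -3.27 -3.27 -2.753
vertex -2.981 -2.654 -1.631
endloop
endfacet
facet normal -0.388 -0.762 0.518
outer loop
vertex -2.981 -2.654 -1.631
vertex -3.27 -3.27 -2.753
vertex -2.528 -3.115 -1.97
endloop
endfacet
facet normal 0.682 0.142 0.718
outer loop
vertex -2.981 -2.654 -1.631
vertex -2.528 -3.115 -1.97
vertex -2.509 -2.403 -2.129
endloop
endfacet
facet normal -0.681 -0.141 -0.718
outer loop
vertex -3.27 -3.27 -2.753
vertex -3.251 -2.557 -2.911
vertex -2.798 -3.019 -3.25
endloop
endfacet
facet normal 0.344 -0.928 -0.142
outer loop
vertex -3.27 -3.27 -2.753
vertex -2.798 -3.019 -3.25
vertex -2.528 -3.115 -1.97
endloop
endfacet
facet normal 0.344 -0.928 -0.142
outer loop
vertex -2.528 -3.115 -1.97
vertex -2.798 -3.019 -3.25
vertex -2.056 -2.864 -2.467
endloop
endfacet
facet normal 0.681 0.142 0.718
outer loop
vertex -2.528 -3.115 -1.97
vertex -2.056 -2.864 -2.467
vertex -2.509 -2.403 -2.129
endloop
endfacet
facet normal -0.682 -0.142 -0.718
outer loop
vertex -2.798 -3.019 -3.25
vertex -3.251 -2.557 -2.911
vertex -2.779 -2.306 -3.409
endloop
endfacet
facet normal 0.732 -0.167 -0.661
outer loop
vertex -2.798 -3.019 -3.25
vertex -2.779 -2.306 -3.409
vertex -2.056 -2.864 -2.467
endloop
endfacet
facet normal 0.732 -0.167 -0.661
outer loop
vertex -2.056 -2.864 -2.467
vertex -2.779 -2.306 -3.409
vertex -2.037 -2.152 -2.626
endloop
endfacet
facet normal 0.681 0.142 0.718
outer loop
vertex -2.056 -2.864 -2.467
vertex -2.037 -2.152 -2.626
vertex -2.509 -2.403 -2.129
endloop
endfacet
facet normal 0.094 0.854 0.512
outer loop
vertex -0.249 1.451 -1.659
vertex -0.334 1.12 -1.092
vertex 0.275 1.201 -1.339
endloop
endfacet
facet normal 0.474 0.876 -0.092
outer loop
vertex -0.249 1.451 -1.659
vertex 0.275 1.201 -1.339
vertex 0.236 1.153 -1.999
endloop
endfacet
facet normal 0.027 0.771 -0.637
outer loop
vertex -0.249 1.451 -1.659
vertex 0.236 1.153 -1.999
vertex -0.397 1.043 -2.159
endloop
endfacet
facet normal -0.630 0.683 -0.371
outer loop
vertex -0.249 1.451 -1.659
vertex -0.397 1.043 -2.159
vertex -0.75 1.022 -1.598
endloop
endfacet
facet normal -0.587 0.734 0.341
outer loop
vertex -0.249 1.451 -1.659
vertex -0.75 1.022 -1.598
vertex -0.334 1.12 -1.092
endloop
endfacet
facet normal 0.939 0.335 -0.080
outer loop
vertex 0.236 1.153 -1.999
vertex 0.275 1.201 -1.339
vertex 0.45 0.638 -1.642
endloop
endfacet
facet normal 0.325 0.298 0.898
outer loop
vertex 0.275 1.201 -1.339
vertex -0.334 1.12 -1.092
vertex 0.097 0.617 -1.081
endloop
endfacet
facet normal -0.778 0.106 0.619
outer loop
vertex -0.334 1.12 -1.092
vertex -0.75 1.022 -1.598
vertex -0.536 0.507 -1.241
endloop
endfacet
facet normal -0.847 0.023 -0.532
outer loop
vertex -0.75 1.022 -1.598
vertex -0.397 1.043 -2.159
vertex -0.575 0.459 -1.901
endloop
endfacet
facet normal 0.215 0.163 -0.963
outer loop
vertex -0.397 1.043 -2.159
vertex 0.236 1.153 -1.999
vertex 0.034 0.54 -2.148
endloop
endfacet
facet normal 0.630 -0.683 0.371
outer loop
vertex -0.051 0.209 -1.581
vertex 0.45 0.638 -1.642
vertex 0.097 0.617 -1.081
endloop
endfacet
facet normal -0.027 -0.771 0.637
outer loop
vertex -0.051 0.209 -1.581
vertex 0.097 0.617 -1.081
vertex -0.536 0.507 -1.241
endloop
endfacet
facet normal -0.474 -0.876 0.092
outer loop
vertex -0.051 0.209 -1.581
vertex -0.536 0.507 -1.241
vertex -0.575 0.459 -1.901
endloop
endfacet
facet normal -0.094 -0.854 -0.512
outer loop
vertex -0.051 0.209 -1.581
vertex -0.575 0.459 -1.901
vertex 0.034 0.54 -2.148
endloop
endfacet
facet normal 0.587 -0.734 -0.341
outer loop
vertex -0.051 0.209 -1.581
vertex 0.034 0.54 -2.148
vertex 0.45 0.638 -1.642
endloop
endfacet
facet normal 0.847 -0.023 0.532
outer loop
vertex 0.097 0.617 -1.081
vertex 0.45 0.638 -1.642
vertex 0.275 1.201 -1.339
endloop
endfacet
facet normal -0.215 -0.163 0.963
outer loop
vertex -0.536 0.507 -1.241
vertex 0.097 0.617 -1.081
vertex -0.334 1.12 -1.092
endloop
endfacet
facet normal -0.939 -0.335 0.080
outer loop
vertex -0.575 0.459 -1.901
vertex -0.536 0.507 -1.241
vertex -0.75 1.022 -1.598
endloop
endfacet
facet normal -0.325 -0.298 -0.898
outer loop
vertex 0.034 0.54 -2.148
vertex -0.575 0.459 -1.901
vertex -0.397 1.043 -2.159
endloop
endfacet
facet normal 0.778 -0.106 -0.619
outer loop
vertex 0.45 0.638 -1.642
vertex 0.034 0.54 -2.148
vertex 0.236 1.153 -1.999
endloop
endfacet

endsolid


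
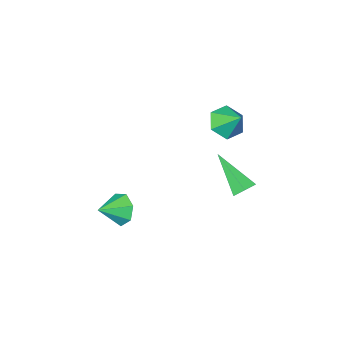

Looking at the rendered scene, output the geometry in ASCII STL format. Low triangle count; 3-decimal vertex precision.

solid 
facet normal -0.125 0.771 -0.625
outer loop
vertex -3.059 3.632 -0.486
vertex -3.315 3.273 -0.878
vertex -3.642 3.549 -0.472
endloop
endfacet
facet normal -0.036 0.408 0.912
outer loop
vertex -3.059 3.632 -0.486
vertex -3.642 3.549 -0.472
vertex -3.065 1.747 0.358
endloop
endfacet
facet normal -0.126 0.770 -0.625
outer loop
vertex -3.642 3.549 -0.472
vertex -3.315 3.273 -0.878
vertex -3.899 3.189 -0.864
endloop
endfacet
facet normal -0.832 -0.011 0.555
outer loop
vertex -3.642 3.549 -0.472
vertex -3.899 3.189 -0.864
vertex -3.065 1.747 0.358
endloop
endfacet
facet normal -0.126 0.771 -0.624
outer loop
vertex -3.899 3.189 -0.864
vertex -3.315 3.273 -0.878
vertex -3.571 2.914 -1.27
endloop
endfacet
facet normal -0.764 -0.613 -0.202
outer loop
vertex -3.899 3.189 -0.864
vertex -3.571 2.914 -1.27
vertex -3.065 1.747 0.358
endloop
endfacet
facet normal -0.126 0.771 -0.624
outer loop
vertex -3.571 2.914 -1.27
vertex -3.315 3.273 -0.878
vertex -2.987 2.998 -1.284
endloop
endfacet
facet normal 0.100 -0.794 -0.600
outer loop
vertex -3.571 2.914 -1.27
vertex -2.987 2.998 -1.284
vertex -3.065 1.747 0.358
endloop
endfacet
facet normal -0.127 0.771 -0.625
outer loop
vertex -2.987 2.998 -1.284
vertex -3.315 3.273 -0.878
vertex -2.731 3.357 -0.893
endloop
endfacet
facet normal 0.895 -0.374 -0.243
outer loop
vertex -2.987 2.998 -1.284
vertex -2.731 3.357 -0.893
vertex -3.065 1.747 0.358
endloop
endfacet
facet normal -0.127 0.771 -0.624
outer loop
vertex -2.731 3.357 -0.893
vertex -3.315 3.273 -0.878
vertex -3.059 3.632 -0.486
endloop
endfacet
facet normal 0.828 0.227 0.513
outer loop
vertex -2.731 3.357 -0.893
vertex -3.059 3.632 -0.486
vertex -3.065 1.747 0.358
endloop
endfacet
facet normal 0.086 -0.716 -0.693
outer loop
vertex -2.562 3.09 2.439
vertex -2.902 2.565 2.939
vertex -3.357 2.994 2.439
endloop
endfacet
facet normal -0.116 0.960 -0.253
outer loop
vertex -2.562 3.09 2.439
vertex -3.357 2.994 2.439
vertex -2.998 3.375 3.721
endloop
endfacet
facet normal 0.086 -0.716 -0.693
outer loop
vertex -3.357 2.994 2.439
vertex -2.902 2.565 2.939
vertex -3.696 2.47 2.939
endloop
endfacet
facet normal -0.813 0.579 0.056
outer loop
vertex -3.357 2.994 2.439
vertex -3.696 2.47 2.939
vertex -2.998 3.375 3.721
endloop
endfacet
facet normal 0.086 -0.716 -0.693
outer loop
vertex -3.696 2.47 2.939
vertex -2.902 2.565 2.939
vertex -3.241 2.041 3.438
endloop
endfacet
facet normal -0.742 -0.007 0.670
outer loop
vertex -3.696 2.47 2.939
vertex -3.241 2.041 3.438
vertex -2.998 3.375 3.721
endloop
endfacet
facet normal 0.087 -0.716 -0.693
outer loop
vertex -3.241 2.041 3.438
vertex -2.902 2.565 2.939
vertex -2.447 2.137 3.438
endloop
endfacet
facet normal 0.026 -0.212 0.977
outer loop
vertex -3.241 2.041 3.438
vertex -2.447 2.137 3.438
vertex -2.998 3.375 3.721
endloop
endfacet
facet normal 0.086 -0.716 -0.692
outer loop
vertex -2.447 2.137 3.438
vertex -2.902 2.565 2.939
vertex -2.107 2.661 2.938
endloop
endfacet
facet normal 0.724 0.169 0.669
outer loop
vertex -2.447 2.137 3.438
vertex -2.107 2.661 2.938
vertex -2.998 3.375 3.721
endloop
endfacet
facet normal 0.086 -0.716 -0.693
outer loop
vertex -2.107 2.661 2.938
vertex -2.902 2.565 2.939
vertex -2.562 3.09 2.439
endloop
endfacet
facet normal 0.653 0.755 0.054
outer loop
vertex -2.107 2.661 2.938
vertex -2.562 3.09 2.439
vertex -2.998 3.375 3.721
endloop
endfacet
facet normal -0.916 -0.002 -0.402
outer loop
vertex 1.732 2.293 -1.358
vertex 1.472 1.879 -0.763
vertex 1.503 2.645 -0.838
endloop
endfacet
facet normal 0.664 0.722 -0.196
outer loop
vertex 1.732 2.293 -1.358
vertex 1.503 2.645 -0.838
vertex 2.488 1.881 -0.317
endloop
endfacet
facet normal -0.916 -0.002 -0.401
outer loop
vertex 1.503 2.645 -0.838
vertex 1.472 1.879 -0.763
vertex 1.251 2.42 -0.261
endloop
endfacet
facet normal 0.370 0.800 0.473
outer loop
vertex 1.503 2.645 -0.838
vertex 1.251 2.42 -0.261
vertex 2.488 1.881 -0.317
endloop
endfacet
facet normal -0.916 -0.001 -0.402
outer loop
vertex 1.251 2.42 -0.261
vertex 1.472 1.879 -0.763
vertex 1.165 1.788 -0.063
endloop
endfacet
facet normal 0.163 0.275 0.948
outer loop
vertex 1.251 2.42 -0.261
vertex 1.165 1.788 -0.063
vertex 2.488 1.881 -0.317
endloop
endfacet
facet normal -0.916 -0.002 -0.402
outer loop
vertex 1.165 1.788 -0.063
vertex 1.472 1.879 -0.763
vertex 1.31 1.224 -0.391
endloop
endfacet
facet normal 0.199 -0.454 0.869
outer loop
vertex 1.165 1.788 -0.063
vertex 1.31 1.224 -0.391
vertex 2.488 1.881 -0.317
endloop
endfacet
facet normal -0.916 -0.001 -0.401
outer loop
vertex 1.31 1.224 -0.391
vertex 1.472 1.879 -0.763
vertex 1.577 1.154 -1.0
endloop
endfacet
facet normal 0.451 -0.842 0.295
outer loop
vertex 1.31 1.224 -0.391
vertex 1.577 1.154 -1.0
vertex 2.488 1.881 -0.317
endloop
endfacet
facet normal -0.916 -0.001 -0.402
outer loop
vertex 1.577 1.154 -1.0
vertex 1.472 1.879 -0.763
vertex 1.765 1.629 -1.43
endloop
endfacet
facet normal 0.729 -0.595 -0.339
outer loop
vertex 1.577 1.154 -1.0
vertex 1.765 1.629 -1.43
vertex 2.488 1.881 -0.317
endloop
endfacet
facet normal -0.916 -0.002 -0.402
outer loop
vertex 1.765 1.629 -1.43
vertex 1.472 1.879 -0.763
vertex 1.732 2.293 -1.358
endloop
endfacet
facet normal 0.824 0.101 -0.558
outer loop
vertex 1.765 1.629 -1.43
vertex 1.732 2.293 -1.358
vertex 2.488 1.881 -0.317
endloop
endfacet

endsolid


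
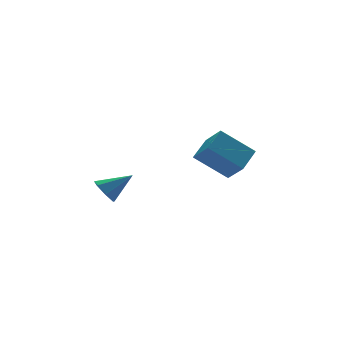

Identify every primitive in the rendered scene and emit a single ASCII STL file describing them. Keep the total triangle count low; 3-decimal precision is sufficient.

solid 
facet normal -0.779 0.239 -0.580
outer loop
vertex -4.082 -1.876 1.032
vertex -4.374 -1.78 1.464
vertex -4.068 -1.444 1.191
endloop
endfacet
facet normal 0.887 0.134 -0.443
outer loop
vertex -4.082 -1.876 1.032
vertex -4.068 -1.444 1.191
vertex -3.526 -2.04 2.096
endloop
endfacet
facet normal -0.779 0.238 -0.580
outer loop
vertex -4.068 -1.444 1.191
vertex -4.374 -1.78 1.464
vertex -4.285 -1.266 1.555
endloop
endfacet
facet normal 0.691 0.720 0.060
outer loop
vertex -4.068 -1.444 1.191
vertex -4.285 -1.266 1.555
vertex -3.526 -2.04 2.096
endloop
endfacet
facet normal -0.779 0.238 -0.580
outer loop
vertex -4.285 -1.266 1.555
vertex -4.374 -1.78 1.464
vertex -4.569 -1.474 1.851
endloop
endfacet
facet normal 0.213 0.691 0.690
outer loop
vertex -4.285 -1.266 1.555
vertex -4.569 -1.474 1.851
vertex -3.526 -2.04 2.096
endloop
endfacet
facet normal -0.779 0.238 -0.580
outer loop
vertex -4.569 -1.474 1.851
vertex -4.374 -1.78 1.464
vertex -4.706 -1.913 1.855
endloop
endfacet
facet normal -0.192 0.069 0.979
outer loop
vertex -4.569 -1.474 1.851
vertex -4.706 -1.913 1.855
vertex -3.526 -2.04 2.096
endloop
endfacet
facet normal -0.779 0.239 -0.580
outer loop
vertex -4.706 -1.913 1.855
vertex -4.374 -1.78 1.464
vertex -4.594 -2.252 1.565
endloop
endfacet
facet normal -0.217 -0.675 0.705
outer loop
vertex -4.706 -1.913 1.855
vertex -4.594 -2.252 1.565
vertex -3.526 -2.04 2.096
endloop
endfacet
facet normal -0.779 0.239 -0.580
outer loop
vertex -4.594 -2.252 1.565
vertex -4.374 -1.78 1.464
vertex -4.316 -2.235 1.199
endloop
endfacet
facet normal 0.158 -0.985 0.075
outer loop
vertex -4.594 -2.252 1.565
vertex -4.316 -2.235 1.199
vertex -3.526 -2.04 2.096
endloop
endfacet
facet normal -0.779 0.238 -0.580
outer loop
vertex -4.316 -2.235 1.199
vertex -4.374 -1.78 1.464
vertex -4.082 -1.876 1.032
endloop
endfacet
facet normal 0.648 -0.625 -0.435
outer loop
vertex -4.316 -2.235 1.199
vertex -4.082 -1.876 1.032
vertex -3.526 -2.04 2.096
endloop
endfacet
facet normal -0.651 0.443 0.616
outer loop
vertex -1.165 -2.6 3.01
vertex -0.404 -2.12 3.469
vertex -1.254 -1.855 2.38
endloop
endfacet
facet normal -0.754 -0.475 -0.455
outer loop
vertex -0.336 -2.48 1.511
vertex -1.165 -2.6 3.01
vertex -1.254 -1.855 2.38
endloop
endfacet
facet normal -0.651 0.443 0.616
outer loop
vertex -1.254 -1.855 2.38
vertex -0.404 -2.12 3.469
vertex -0.493 -1.375 2.839
endloop
endfacet
facet normal -0.091 0.760 -0.643
outer loop
vertex -0.493 -1.375 2.839
vertex -0.336 -2.48 1.511
vertex -1.254 -1.855 2.38
endloop
endfacet
facet normal 0.091 -0.760 0.643
outer loop
vertex -1.165 -2.6 3.01
vertex 0.514 -2.745 2.6
vertex -0.404 -2.12 3.469
endloop
endfacet
facet normal -0.754 -0.475 -0.455
outer loop
vertex -0.247 -3.225 2.141
vertex -1.165 -2.6 3.01
vertex -0.336 -2.48 1.511
endloop
endfacet
facet normal 0.091 -0.760 0.643
outer loop
vertex -0.247 -3.225 2.141
vertex 0.514 -2.745 2.6
vertex -1.165 -2.6 3.01
endloop
endfacet
facet normal 0.754 0.475 0.455
outer loop
vertex -0.404 -2.12 3.469
vertex 0.514 -2.745 2.6
vertex -0.493 -1.375 2.839
endloop
endfacet
facet normal -0.091 0.760 -0.643
outer loop
vertex 0.425 -2.0 1.97
vertex -0.336 -2.48 1.511
vertex -0.493 -1.375 2.839
endloop
endfacet
facet normal 0.754 0.475 0.455
outer loop
vertex -0.493 -1.375 2.839
vertex 0.514 -2.745 2.6
vertex 0.425 -2.0 1.97
endloop
endfacet
facet normal 0.651 -0.443 -0.616
outer loop
vertex 0.425 -2.0 1.97
vertex -0.247 -3.225 2.141
vertex -0.336 -2.48 1.511
endloop
endfacet
facet normal 0.651 -0.443 -0.616
outer loop
vertex 0.514 -2.745 2.6
vertex -0.247 -3.225 2.141
vertex 0.425 -2.0 1.97
endloop
endfacet

endsolid


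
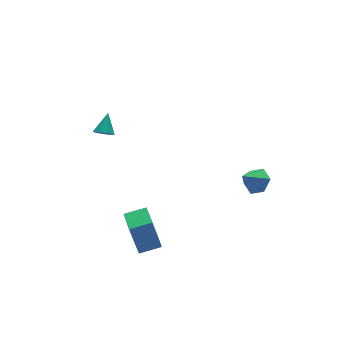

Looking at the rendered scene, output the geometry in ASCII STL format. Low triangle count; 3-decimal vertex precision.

solid 
facet normal -0.513 -0.559 -0.652
outer loop
vertex -2.348 2.64 2.207
vertex -2.882 2.706 2.571
vertex -2.674 3.083 2.084
endloop
endfacet
facet normal 0.782 0.459 -0.421
outer loop
vertex -2.348 2.64 2.207
vertex -2.674 3.083 2.084
vertex -2.158 3.494 3.489
endloop
endfacet
facet normal -0.513 -0.559 -0.652
outer loop
vertex -2.674 3.083 2.084
vertex -2.882 2.706 2.571
vertex -3.157 3.242 2.328
endloop
endfacet
facet normal 0.143 0.935 -0.326
outer loop
vertex -2.674 3.083 2.084
vertex -3.157 3.242 2.328
vertex -2.158 3.494 3.489
endloop
endfacet
facet normal -0.513 -0.559 -0.652
outer loop
vertex -3.157 3.242 2.328
vertex -2.882 2.706 2.571
vertex -3.433 2.997 2.755
endloop
endfacet
facet normal -0.455 0.867 0.203
outer loop
vertex -3.157 3.242 2.328
vertex -3.433 2.997 2.755
vertex -2.158 3.494 3.489
endloop
endfacet
facet normal -0.513 -0.559 -0.651
outer loop
vertex -3.433 2.997 2.755
vertex -2.882 2.706 2.571
vertex -3.293 2.533 3.043
endloop
endfacet
facet normal -0.562 0.307 0.768
outer loop
vertex -3.433 2.997 2.755
vertex -3.293 2.533 3.043
vertex -2.158 3.494 3.489
endloop
endfacet
facet normal -0.513 -0.559 -0.652
outer loop
vertex -3.293 2.533 3.043
vertex -2.882 2.706 2.571
vertex -2.844 2.199 2.976
endloop
endfacet
facet normal -0.098 -0.321 0.942
outer loop
vertex -3.293 2.533 3.043
vertex -2.844 2.199 2.976
vertex -2.158 3.494 3.489
endloop
endfacet
facet normal -0.513 -0.559 -0.651
outer loop
vertex -2.844 2.199 2.976
vertex -2.882 2.706 2.571
vertex -2.423 2.246 2.604
endloop
endfacet
facet normal 0.588 -0.547 0.596
outer loop
vertex -2.844 2.199 2.976
vertex -2.423 2.246 2.604
vertex -2.158 3.494 3.489
endloop
endfacet
facet normal -0.513 -0.559 -0.651
outer loop
vertex -2.423 2.246 2.604
vertex -2.882 2.706 2.571
vertex -2.348 2.64 2.207
endloop
endfacet
facet normal 0.980 -0.199 -0.013
outer loop
vertex -2.423 2.246 2.604
vertex -2.348 2.64 2.207
vertex -2.158 3.494 3.489
endloop
endfacet
facet normal -0.938 0.270 -0.217
outer loop
vertex -4.718 -3.606 -0.022
vertex -4.237 -2.093 -0.219
vertex -4.34 -4.005 -2.152
endloop
endfacet
facet normal -0.301 -0.946 0.124
outer loop
vertex -3.083 -4.367 -1.861
vertex -4.718 -3.606 -0.022
vertex -4.34 -4.005 -2.152
endloop
endfacet
facet normal -0.938 0.270 -0.217
outer loop
vertex -4.34 -4.005 -2.152
vertex -4.237 -2.093 -0.219
vertex -3.859 -2.492 -2.35
endloop
endfacet
facet normal 0.172 -0.181 -0.968
outer loop
vertex -3.859 -2.492 -2.35
vertex -3.083 -4.367 -1.861
vertex -4.34 -4.005 -2.152
endloop
endfacet
facet normal -0.172 0.181 0.968
outer loop
vertex -4.718 -3.606 -0.022
vertex -2.98 -2.455 0.072
vertex -4.237 -2.093 -0.219
endloop
endfacet
facet normal -0.301 -0.946 0.124
outer loop
vertex -3.461 -3.968 0.27
vertex -4.718 -3.606 -0.022
vertex -3.083 -4.367 -1.861
endloop
endfacet
facet normal -0.173 0.182 0.968
outer loop
vertex -3.461 -3.968 0.27
vertex -2.98 -2.455 0.072
vertex -4.718 -3.606 -0.022
endloop
endfacet
facet normal 0.301 0.946 -0.124
outer loop
vertex -4.237 -2.093 -0.219
vertex -2.98 -2.455 0.072
vertex -3.859 -2.492 -2.35
endloop
endfacet
facet normal 0.173 -0.181 -0.968
outer loop
vertex -2.602 -2.854 -2.058
vertex -3.083 -4.367 -1.861
vertex -3.859 -2.492 -2.35
endloop
endfacet
facet normal 0.301 0.946 -0.124
outer loop
vertex -3.859 -2.492 -2.35
vertex -2.98 -2.455 0.072
vertex -2.602 -2.854 -2.058
endloop
endfacet
facet normal 0.938 -0.270 0.217
outer loop
vertex -2.602 -2.854 -2.058
vertex -3.461 -3.968 0.27
vertex -3.083 -4.367 -1.861
endloop
endfacet
facet normal 0.938 -0.270 0.217
outer loop
vertex -2.98 -2.455 0.072
vertex -3.461 -3.968 0.27
vertex -2.602 -2.854 -2.058
endloop
endfacet
facet normal 0.705 0.038 -0.709
outer loop
vertex 4.939 -2.243 -0.472
vertex 4.325 -2.552 -1.099
vertex 4.422 -1.638 -0.954
endloop
endfacet
facet normal 0.061 0.653 0.755
outer loop
vertex 4.939 -2.243 -0.472
vertex 4.422 -1.638 -0.954
vertex 3.255 -2.608 -0.021
endloop
endfacet
facet normal 0.704 0.038 -0.709
outer loop
vertex 4.422 -1.638 -0.954
vertex 4.325 -2.552 -1.099
vertex 3.808 -1.947 -1.58
endloop
endfacet
facet normal -0.560 0.815 0.147
outer loop
vertex 4.422 -1.638 -0.954
vertex 3.808 -1.947 -1.58
vertex 3.255 -2.608 -0.021
endloop
endfacet
facet normal 0.704 0.038 -0.709
outer loop
vertex 3.808 -1.947 -1.58
vertex 4.325 -2.552 -1.099
vertex 3.711 -2.86 -1.725
endloop
endfacet
facet normal -0.950 0.145 -0.276
outer loop
vertex 3.808 -1.947 -1.58
vertex 3.711 -2.86 -1.725
vertex 3.255 -2.608 -0.021
endloop
endfacet
facet normal 0.704 0.037 -0.709
outer loop
vertex 3.711 -2.86 -1.725
vertex 4.325 -2.552 -1.099
vertex 4.228 -3.465 -1.243
endloop
endfacet
facet normal -0.720 -0.688 -0.091
outer loop
vertex 3.711 -2.86 -1.725
vertex 4.228 -3.465 -1.243
vertex 3.255 -2.608 -0.021
endloop
endfacet
facet normal 0.704 0.037 -0.709
outer loop
vertex 4.228 -3.465 -1.243
vertex 4.325 -2.552 -1.099
vertex 4.842 -3.156 -0.617
endloop
endfacet
facet normal -0.099 -0.850 0.517
outer loop
vertex 4.228 -3.465 -1.243
vertex 4.842 -3.156 -0.617
vertex 3.255 -2.608 -0.021
endloop
endfacet
facet normal 0.705 0.038 -0.709
outer loop
vertex 4.842 -3.156 -0.617
vertex 4.325 -2.552 -1.099
vertex 4.939 -2.243 -0.472
endloop
endfacet
facet normal 0.291 -0.180 0.940
outer loop
vertex 4.842 -3.156 -0.617
vertex 4.939 -2.243 -0.472
vertex 3.255 -2.608 -0.021
endloop
endfacet

endsolid


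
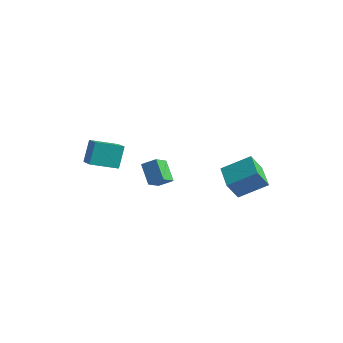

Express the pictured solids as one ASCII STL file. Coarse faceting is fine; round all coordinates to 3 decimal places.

solid 
facet normal -0.828 0.481 0.289
outer loop
vertex 1.161 3.208 -0.199
vertex 2.351 4.622 0.86
vertex 1.233 4.079 -1.442
endloop
endfacet
facet normal -0.559 -0.664 -0.497
outer loop
vertex 2.889 3.118 -2.02
vertex 1.161 3.208 -0.199
vertex 1.233 4.079 -1.442
endloop
endfacet
facet normal -0.828 0.481 0.289
outer loop
vertex 1.233 4.079 -1.442
vertex 2.351 4.622 0.86
vertex 2.423 5.493 -0.384
endloop
endfacet
facet normal 0.047 0.573 -0.818
outer loop
vertex 2.423 5.493 -0.384
vertex 2.889 3.118 -2.02
vertex 1.233 4.079 -1.442
endloop
endfacet
facet normal -0.047 -0.573 0.818
outer loop
vertex 1.161 3.208 -0.199
vertex 4.007 3.661 0.282
vertex 2.351 4.622 0.86
endloop
endfacet
facet normal -0.559 -0.664 -0.497
outer loop
vertex 2.817 2.247 -0.776
vertex 1.161 3.208 -0.199
vertex 2.889 3.118 -2.02
endloop
endfacet
facet normal -0.047 -0.573 0.818
outer loop
vertex 2.817 2.247 -0.776
vertex 4.007 3.661 0.282
vertex 1.161 3.208 -0.199
endloop
endfacet
facet normal 0.559 0.664 0.497
outer loop
vertex 2.351 4.622 0.86
vertex 4.007 3.661 0.282
vertex 2.423 5.493 -0.384
endloop
endfacet
facet normal 0.047 0.573 -0.818
outer loop
vertex 4.079 4.532 -0.961
vertex 2.889 3.118 -2.02
vertex 2.423 5.493 -0.384
endloop
endfacet
facet normal 0.559 0.664 0.497
outer loop
vertex 2.423 5.493 -0.384
vertex 4.007 3.661 0.282
vertex 4.079 4.532 -0.961
endloop
endfacet
facet normal 0.828 -0.481 -0.289
outer loop
vertex 4.079 4.532 -0.961
vertex 2.817 2.247 -0.776
vertex 2.889 3.118 -2.02
endloop
endfacet
facet normal 0.828 -0.481 -0.289
outer loop
vertex 4.007 3.661 0.282
vertex 2.817 2.247 -0.776
vertex 4.079 4.532 -0.961
endloop
endfacet
facet normal -0.643 0.189 0.743
outer loop
vertex -2.802 0.175 -0.328
vertex -2.002 0.706 0.229
vertex -3.13 1.255 -0.887
endloop
endfacet
facet normal -0.721 -0.479 -0.502
outer loop
vertex -2.038 0.934 -2.149
vertex -2.802 0.175 -0.328
vertex -3.13 1.255 -0.887
endloop
endfacet
facet normal -0.643 0.189 0.743
outer loop
vertex -3.13 1.255 -0.887
vertex -2.002 0.706 0.229
vertex -2.33 1.786 -0.33
endloop
endfacet
facet normal -0.260 0.858 -0.443
outer loop
vertex -2.33 1.786 -0.33
vertex -2.038 0.934 -2.149
vertex -3.13 1.255 -0.887
endloop
endfacet
facet normal 0.260 -0.858 0.443
outer loop
vertex -2.802 0.175 -0.328
vertex -0.91 0.385 -1.033
vertex -2.002 0.706 0.229
endloop
endfacet
facet normal -0.721 -0.479 -0.502
outer loop
vertex -1.71 -0.146 -1.59
vertex -2.802 0.175 -0.328
vertex -2.038 0.934 -2.149
endloop
endfacet
facet normal 0.260 -0.858 0.443
outer loop
vertex -1.71 -0.146 -1.59
vertex -0.91 0.385 -1.033
vertex -2.802 0.175 -0.328
endloop
endfacet
facet normal 0.721 0.479 0.502
outer loop
vertex -2.002 0.706 0.229
vertex -0.91 0.385 -1.033
vertex -2.33 1.786 -0.33
endloop
endfacet
facet normal -0.260 0.858 -0.443
outer loop
vertex -1.238 1.465 -1.592
vertex -2.038 0.934 -2.149
vertex -2.33 1.786 -0.33
endloop
endfacet
facet normal 0.721 0.479 0.502
outer loop
vertex -2.33 1.786 -0.33
vertex -0.91 0.385 -1.033
vertex -1.238 1.465 -1.592
endloop
endfacet
facet normal 0.643 -0.189 -0.743
outer loop
vertex -1.238 1.465 -1.592
vertex -1.71 -0.146 -1.59
vertex -2.038 0.934 -2.149
endloop
endfacet
facet normal 0.643 -0.189 -0.743
outer loop
vertex -0.91 0.385 -1.033
vertex -1.71 -0.146 -1.59
vertex -1.238 1.465 -1.592
endloop
endfacet
facet normal -0.859 0.413 -0.302
outer loop
vertex -3.577 -3.216 2.463
vertex -2.687 -1.714 1.986
vertex -3.334 -3.857 0.897
endloop
endfacet
facet normal -0.492 -0.830 0.263
outer loop
vertex -1.693 -4.646 1.474
vertex -3.577 -3.216 2.463
vertex -3.334 -3.857 0.897
endloop
endfacet
facet normal -0.859 0.413 -0.302
outer loop
vertex -3.334 -3.857 0.897
vertex -2.687 -1.714 1.986
vertex -2.444 -2.355 0.42
endloop
endfacet
facet normal 0.142 -0.375 -0.916
outer loop
vertex -2.444 -2.355 0.42
vertex -1.693 -4.646 1.474
vertex -3.334 -3.857 0.897
endloop
endfacet
facet normal -0.142 0.375 0.916
outer loop
vertex -3.577 -3.216 2.463
vertex -1.046 -2.503 2.563
vertex -2.687 -1.714 1.986
endloop
endfacet
facet normal -0.492 -0.830 0.263
outer loop
vertex -1.936 -4.005 3.04
vertex -3.577 -3.216 2.463
vertex -1.693 -4.646 1.474
endloop
endfacet
facet normal -0.142 0.375 0.916
outer loop
vertex -1.936 -4.005 3.04
vertex -1.046 -2.503 2.563
vertex -3.577 -3.216 2.463
endloop
endfacet
facet normal 0.492 0.830 -0.263
outer loop
vertex -2.687 -1.714 1.986
vertex -1.046 -2.503 2.563
vertex -2.444 -2.355 0.42
endloop
endfacet
facet normal 0.142 -0.375 -0.916
outer loop
vertex -0.803 -3.144 0.997
vertex -1.693 -4.646 1.474
vertex -2.444 -2.355 0.42
endloop
endfacet
facet normal 0.492 0.830 -0.263
outer loop
vertex -2.444 -2.355 0.42
vertex -1.046 -2.503 2.563
vertex -0.803 -3.144 0.997
endloop
endfacet
facet normal 0.859 -0.413 0.302
outer loop
vertex -0.803 -3.144 0.997
vertex -1.936 -4.005 3.04
vertex -1.693 -4.646 1.474
endloop
endfacet
facet normal 0.859 -0.413 0.302
outer loop
vertex -1.046 -2.503 2.563
vertex -1.936 -4.005 3.04
vertex -0.803 -3.144 0.997
endloop
endfacet

endsolid


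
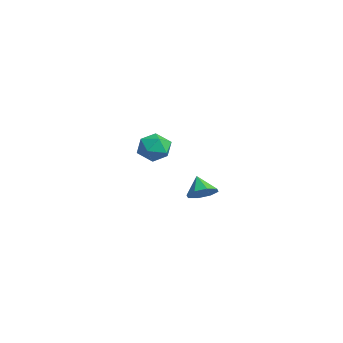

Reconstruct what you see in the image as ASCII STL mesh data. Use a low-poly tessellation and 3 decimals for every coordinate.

solid 
facet normal -0.461 0.745 0.483
outer loop
vertex -4.047 0.634 0.479
vertex -3.696 0.214 1.462
vertex -3.062 0.963 0.911
endloop
endfacet
facet normal -0.247 0.955 -0.165
outer loop
vertex -4.047 0.634 0.479
vertex -3.062 0.963 0.911
vertex -3.15 0.75 -0.19
endloop
endfacet
facet normal -0.551 0.527 -0.647
outer loop
vertex -4.047 0.634 0.479
vertex -3.15 0.75 -0.19
vertex -3.839 -0.13 -0.32
endloop
endfacet
facet normal -0.953 0.052 -0.298
outer loop
vertex -4.047 0.634 0.479
vertex -3.839 -0.13 -0.32
vertex -4.176 -0.462 0.701
endloop
endfacet
facet normal -0.897 0.187 0.400
outer loop
vertex -4.047 0.634 0.479
vertex -4.176 -0.462 0.701
vertex -3.696 0.214 1.462
endloop
endfacet
facet normal 0.460 0.864 -0.204
outer loop
vertex -3.15 0.75 -0.19
vertex -3.062 0.963 0.911
vertex -2.244 0.402 0.379
endloop
endfacet
facet normal 0.115 0.524 0.844
outer loop
vertex -3.062 0.963 0.911
vertex -3.696 0.214 1.462
vertex -2.581 0.07 1.4
endloop
endfacet
facet normal -0.592 -0.380 0.711
outer loop
vertex -3.696 0.214 1.462
vertex -4.176 -0.462 0.701
vertex -3.27 -0.81 1.27
endloop
endfacet
facet normal -0.683 -0.598 -0.420
outer loop
vertex -4.176 -0.462 0.701
vertex -3.839 -0.13 -0.32
vertex -3.358 -1.023 0.169
endloop
endfacet
facet normal -0.033 0.171 -0.985
outer loop
vertex -3.839 -0.13 -0.32
vertex -3.15 0.75 -0.19
vertex -2.724 -0.274 -0.382
endloop
endfacet
facet normal 0.953 -0.052 0.298
outer loop
vertex -2.373 -0.694 0.601
vertex -2.244 0.402 0.379
vertex -2.581 0.07 1.4
endloop
endfacet
facet normal 0.551 -0.527 0.647
outer loop
vertex -2.373 -0.694 0.601
vertex -2.581 0.07 1.4
vertex -3.27 -0.81 1.27
endloop
endfacet
facet normal 0.247 -0.955 0.165
outer loop
vertex -2.373 -0.694 0.601
vertex -3.27 -0.81 1.27
vertex -3.358 -1.023 0.169
endloop
endfacet
facet normal 0.461 -0.745 -0.483
outer loop
vertex -2.373 -0.694 0.601
vertex -3.358 -1.023 0.169
vertex -2.724 -0.274 -0.382
endloop
endfacet
facet normal 0.897 -0.187 -0.400
outer loop
vertex -2.373 -0.694 0.601
vertex -2.724 -0.274 -0.382
vertex -2.244 0.402 0.379
endloop
endfacet
facet normal 0.683 0.598 0.420
outer loop
vertex -2.581 0.07 1.4
vertex -2.244 0.402 0.379
vertex -3.062 0.963 0.911
endloop
endfacet
facet normal 0.033 -0.171 0.985
outer loop
vertex -3.27 -0.81 1.27
vertex -2.581 0.07 1.4
vertex -3.696 0.214 1.462
endloop
endfacet
facet normal -0.460 -0.864 0.204
outer loop
vertex -3.358 -1.023 0.169
vertex -3.27 -0.81 1.27
vertex -4.176 -0.462 0.701
endloop
endfacet
facet normal -0.115 -0.524 -0.844
outer loop
vertex -2.724 -0.274 -0.382
vertex -3.358 -1.023 0.169
vertex -3.839 -0.13 -0.32
endloop
endfacet
facet normal 0.592 0.380 -0.711
outer loop
vertex -2.244 0.402 0.379
vertex -2.724 -0.274 -0.382
vertex -3.15 0.75 -0.19
endloop
endfacet
facet normal 0.646 0.040 -0.762
outer loop
vertex 5.104 0.309 0.194
vertex 4.41 0.296 -0.395
vertex 4.877 0.948 0.035
endloop
endfacet
facet normal 0.228 0.311 0.923
outer loop
vertex 5.104 0.309 0.194
vertex 4.877 0.948 0.035
vertex 3.57 0.244 0.595
endloop
endfacet
facet normal 0.646 0.040 -0.762
outer loop
vertex 4.877 0.948 0.035
vertex 4.41 0.296 -0.395
vertex 4.376 1.205 -0.376
endloop
endfacet
facet normal -0.135 0.758 0.638
outer loop
vertex 4.877 0.948 0.035
vertex 4.376 1.205 -0.376
vertex 3.57 0.244 0.595
endloop
endfacet
facet normal 0.647 0.040 -0.762
outer loop
vertex 4.376 1.205 -0.376
vertex 4.41 0.296 -0.395
vertex 3.896 0.93 -0.798
endloop
endfacet
facet normal -0.625 0.749 0.223
outer loop
vertex 4.376 1.205 -0.376
vertex 3.896 0.93 -0.798
vertex 3.57 0.244 0.595
endloop
endfacet
facet normal 0.647 0.040 -0.762
outer loop
vertex 3.896 0.93 -0.798
vertex 4.41 0.296 -0.395
vertex 3.717 0.283 -0.984
endloop
endfacet
facet normal -0.954 0.288 -0.082
outer loop
vertex 3.896 0.93 -0.798
vertex 3.717 0.283 -0.984
vertex 3.57 0.244 0.595
endloop
endfacet
facet normal 0.647 0.041 -0.762
outer loop
vertex 3.717 0.283 -0.984
vertex 4.41 0.296 -0.395
vertex 3.944 -0.356 -0.826
endloop
endfacet
facet normal -0.930 -0.354 -0.095
outer loop
vertex 3.717 0.283 -0.984
vertex 3.944 -0.356 -0.826
vertex 3.57 0.244 0.595
endloop
endfacet
facet normal 0.647 0.041 -0.761
outer loop
vertex 3.944 -0.356 -0.826
vertex 4.41 0.296 -0.395
vertex 4.444 -0.613 -0.415
endloop
endfacet
facet normal -0.567 -0.801 0.189
outer loop
vertex 3.944 -0.356 -0.826
vertex 4.444 -0.613 -0.415
vertex 3.57 0.244 0.595
endloop
endfacet
facet normal 0.646 0.041 -0.762
outer loop
vertex 4.444 -0.613 -0.415
vertex 4.41 0.296 -0.395
vertex 4.924 -0.337 0.007
endloop
endfacet
facet normal -0.077 -0.792 0.606
outer loop
vertex 4.444 -0.613 -0.415
vertex 4.924 -0.337 0.007
vertex 3.57 0.244 0.595
endloop
endfacet
facet normal 0.646 0.041 -0.762
outer loop
vertex 4.924 -0.337 0.007
vertex 4.41 0.296 -0.395
vertex 5.104 0.309 0.194
endloop
endfacet
facet normal 0.252 -0.333 0.909
outer loop
vertex 4.924 -0.337 0.007
vertex 5.104 0.309 0.194
vertex 3.57 0.244 0.595
endloop
endfacet

endsolid


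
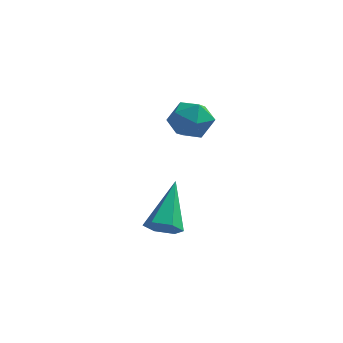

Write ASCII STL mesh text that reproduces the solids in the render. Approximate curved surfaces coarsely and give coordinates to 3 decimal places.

solid 
facet normal -0.269 0.902 0.337
outer loop
vertex 2.828 1.898 3.755
vertex 2.745 1.561 4.59
vertex 3.537 1.9 4.316
endloop
endfacet
facet normal 0.172 0.960 -0.221
outer loop
vertex 2.828 1.898 3.755
vertex 3.537 1.9 4.316
vertex 3.649 1.68 3.446
endloop
endfacet
facet normal -0.126 0.621 -0.774
outer loop
vertex 2.828 1.898 3.755
vertex 3.649 1.68 3.446
vertex 2.925 1.205 3.183
endloop
endfacet
facet normal -0.752 0.354 -0.557
outer loop
vertex 2.828 1.898 3.755
vertex 2.925 1.205 3.183
vertex 2.367 1.132 3.89
endloop
endfacet
facet normal -0.839 0.528 0.130
outer loop
vertex 2.828 1.898 3.755
vertex 2.367 1.132 3.89
vertex 2.745 1.561 4.59
endloop
endfacet
facet normal 0.780 0.623 -0.057
outer loop
vertex 3.649 1.68 3.446
vertex 3.537 1.9 4.316
vertex 4.073 1.208 4.09
endloop
endfacet
facet normal 0.066 0.530 0.846
outer loop
vertex 3.537 1.9 4.316
vertex 2.745 1.561 4.59
vertex 3.515 1.135 4.797
endloop
endfacet
facet normal -0.857 -0.075 0.509
outer loop
vertex 2.745 1.561 4.59
vertex 2.367 1.132 3.89
vertex 2.791 0.66 4.534
endloop
endfacet
facet normal -0.715 -0.357 -0.601
outer loop
vertex 2.367 1.132 3.89
vertex 2.925 1.205 3.183
vertex 2.903 0.44 3.664
endloop
endfacet
facet normal 0.297 0.074 -0.952
outer loop
vertex 2.925 1.205 3.183
vertex 3.649 1.68 3.446
vertex 3.695 0.779 3.39
endloop
endfacet
facet normal 0.752 -0.354 0.557
outer loop
vertex 3.612 0.442 4.225
vertex 4.073 1.208 4.09
vertex 3.515 1.135 4.797
endloop
endfacet
facet normal 0.126 -0.621 0.774
outer loop
vertex 3.612 0.442 4.225
vertex 3.515 1.135 4.797
vertex 2.791 0.66 4.534
endloop
endfacet
facet normal -0.172 -0.960 0.221
outer loop
vertex 3.612 0.442 4.225
vertex 2.791 0.66 4.534
vertex 2.903 0.44 3.664
endloop
endfacet
facet normal 0.269 -0.902 -0.337
outer loop
vertex 3.612 0.442 4.225
vertex 2.903 0.44 3.664
vertex 3.695 0.779 3.39
endloop
endfacet
facet normal 0.839 -0.528 -0.130
outer loop
vertex 3.612 0.442 4.225
vertex 3.695 0.779 3.39
vertex 4.073 1.208 4.09
endloop
endfacet
facet normal 0.715 0.357 0.601
outer loop
vertex 3.515 1.135 4.797
vertex 4.073 1.208 4.09
vertex 3.537 1.9 4.316
endloop
endfacet
facet normal -0.297 -0.074 0.952
outer loop
vertex 2.791 0.66 4.534
vertex 3.515 1.135 4.797
vertex 2.745 1.561 4.59
endloop
endfacet
facet normal -0.780 -0.623 0.057
outer loop
vertex 2.903 0.44 3.664
vertex 2.791 0.66 4.534
vertex 2.367 1.132 3.89
endloop
endfacet
facet normal -0.066 -0.530 -0.846
outer loop
vertex 3.695 0.779 3.39
vertex 2.903 0.44 3.664
vertex 2.925 1.205 3.183
endloop
endfacet
facet normal 0.857 0.075 -0.509
outer loop
vertex 4.073 1.208 4.09
vertex 3.695 0.779 3.39
vertex 3.649 1.68 3.446
endloop
endfacet
facet normal -0.000 -0.760 -0.649
outer loop
vertex 3.737 -2.89 0.789
vertex 3.461 -3.293 1.261
vertex 3.061 -2.936 0.843
endloop
endfacet
facet normal -0.100 0.830 -0.549
outer loop
vertex 3.737 -2.89 0.789
vertex 3.061 -2.936 0.843
vertex 3.459 -1.727 2.599
endloop
endfacet
facet normal 0.001 -0.760 -0.650
outer loop
vertex 3.061 -2.936 0.843
vertex 3.461 -3.293 1.261
vertex 2.784 -3.34 1.315
endloop
endfacet
facet normal -0.878 0.463 -0.119
outer loop
vertex 3.061 -2.936 0.843
vertex 2.784 -3.34 1.315
vertex 3.459 -1.727 2.599
endloop
endfacet
facet normal 0.001 -0.761 -0.649
outer loop
vertex 2.784 -3.34 1.315
vertex 3.461 -3.293 1.261
vertex 3.184 -3.697 1.734
endloop
endfacet
facet normal -0.778 -0.158 0.608
outer loop
vertex 2.784 -3.34 1.315
vertex 3.184 -3.697 1.734
vertex 3.459 -1.727 2.599
endloop
endfacet
facet normal 0.001 -0.761 -0.649
outer loop
vertex 3.184 -3.697 1.734
vertex 3.461 -3.293 1.261
vertex 3.86 -3.65 1.68
endloop
endfacet
facet normal 0.101 -0.412 0.906
outer loop
vertex 3.184 -3.697 1.734
vertex 3.86 -3.65 1.68
vertex 3.459 -1.727 2.599
endloop
endfacet
facet normal -0.000 -0.761 -0.649
outer loop
vertex 3.86 -3.65 1.68
vertex 3.461 -3.293 1.261
vertex 4.137 -3.247 1.207
endloop
endfacet
facet normal 0.878 -0.045 0.476
outer loop
vertex 3.86 -3.65 1.68
vertex 4.137 -3.247 1.207
vertex 3.459 -1.727 2.599
endloop
endfacet
facet normal -0.000 -0.760 -0.649
outer loop
vertex 4.137 -3.247 1.207
vertex 3.461 -3.293 1.261
vertex 3.737 -2.89 0.789
endloop
endfacet
facet normal 0.777 0.577 -0.251
outer loop
vertex 4.137 -3.247 1.207
vertex 3.737 -2.89 0.789
vertex 3.459 -1.727 2.599
endloop
endfacet

endsolid
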